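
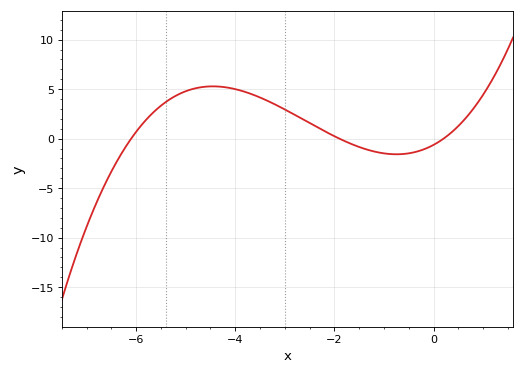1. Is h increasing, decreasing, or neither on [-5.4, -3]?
neither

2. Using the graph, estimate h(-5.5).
3.5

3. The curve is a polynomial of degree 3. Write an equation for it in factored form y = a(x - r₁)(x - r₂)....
y = 0.27(x + 6.1)(x + 1.9)(x - 0.2)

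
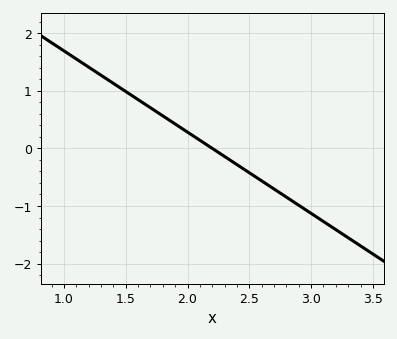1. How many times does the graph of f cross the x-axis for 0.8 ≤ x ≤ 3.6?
1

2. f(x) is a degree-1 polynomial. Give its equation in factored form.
y = -1.41(x - 2.2)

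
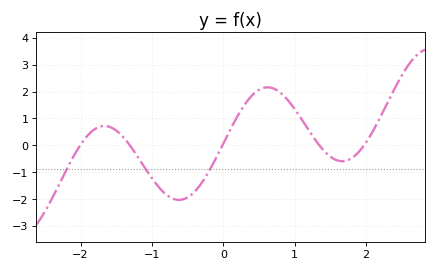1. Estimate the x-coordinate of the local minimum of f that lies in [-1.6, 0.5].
-0.621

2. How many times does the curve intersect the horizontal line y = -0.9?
3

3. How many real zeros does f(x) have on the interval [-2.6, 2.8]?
5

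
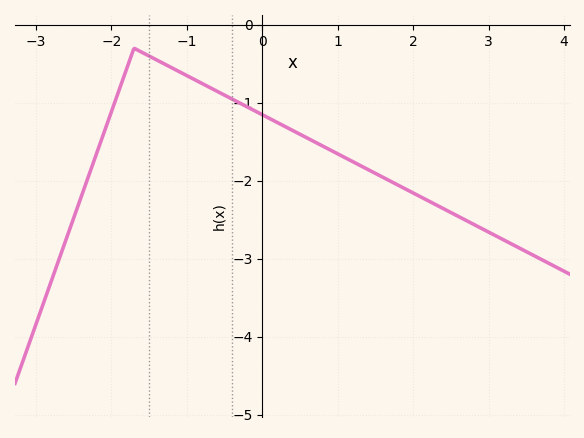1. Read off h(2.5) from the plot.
-2.4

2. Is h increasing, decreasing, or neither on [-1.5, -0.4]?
decreasing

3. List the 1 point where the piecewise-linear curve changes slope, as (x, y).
(-1.7, -0.3)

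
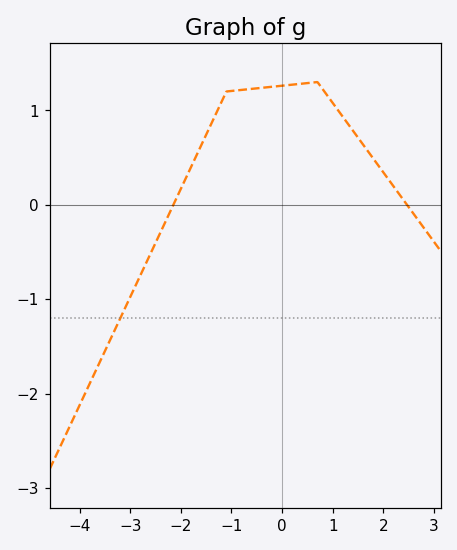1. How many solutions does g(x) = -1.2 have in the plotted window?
1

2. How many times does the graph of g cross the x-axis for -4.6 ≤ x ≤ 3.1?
2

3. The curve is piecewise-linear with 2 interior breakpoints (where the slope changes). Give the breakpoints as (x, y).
(-1.1, 1.2); (0.7, 1.3)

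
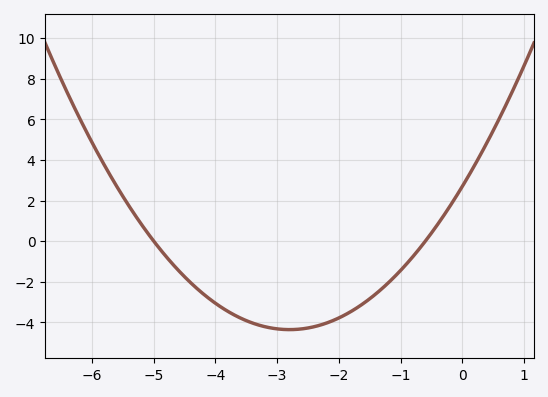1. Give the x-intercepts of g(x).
-5, -0.6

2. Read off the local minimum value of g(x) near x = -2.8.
-4.36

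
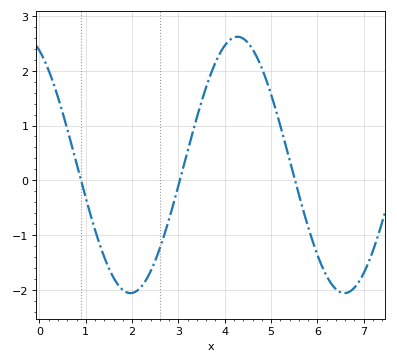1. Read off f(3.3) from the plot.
0.8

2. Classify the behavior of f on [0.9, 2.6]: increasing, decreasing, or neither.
neither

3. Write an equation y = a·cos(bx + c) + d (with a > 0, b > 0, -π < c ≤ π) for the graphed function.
y = 2.34cos(1.4x + 0.47) + 0.28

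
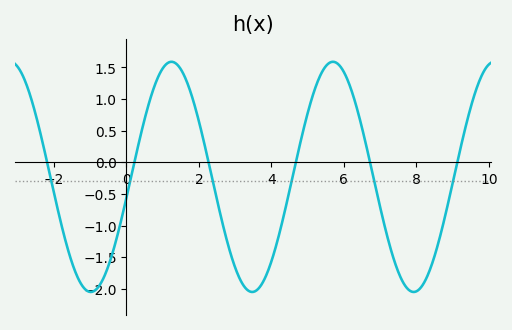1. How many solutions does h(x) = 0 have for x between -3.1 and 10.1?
6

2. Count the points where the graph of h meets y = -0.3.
6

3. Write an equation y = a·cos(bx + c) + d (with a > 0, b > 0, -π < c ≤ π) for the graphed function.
y = 1.82cos(1.4x - 1.8) - 0.23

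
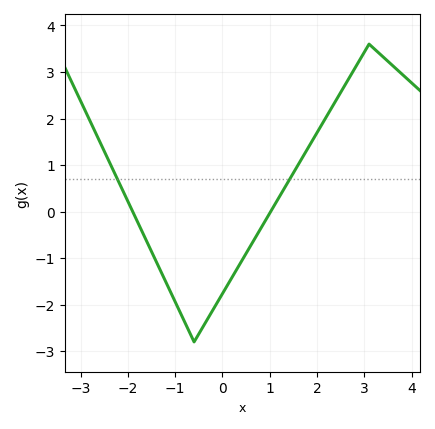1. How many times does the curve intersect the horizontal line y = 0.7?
2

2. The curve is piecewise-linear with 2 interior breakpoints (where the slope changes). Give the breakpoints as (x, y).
(-0.6, -2.8); (3.1, 3.6)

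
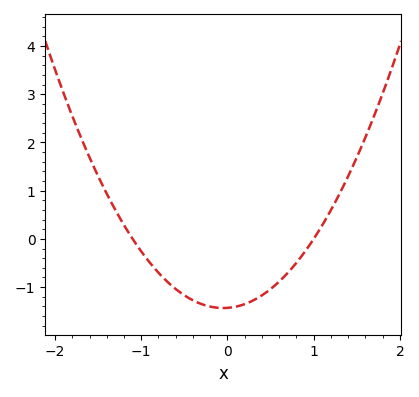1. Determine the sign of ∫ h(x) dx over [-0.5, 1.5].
negative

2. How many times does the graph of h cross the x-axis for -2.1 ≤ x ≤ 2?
2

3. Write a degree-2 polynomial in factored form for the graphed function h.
y = 1.3(x + 1.1)(x - 1)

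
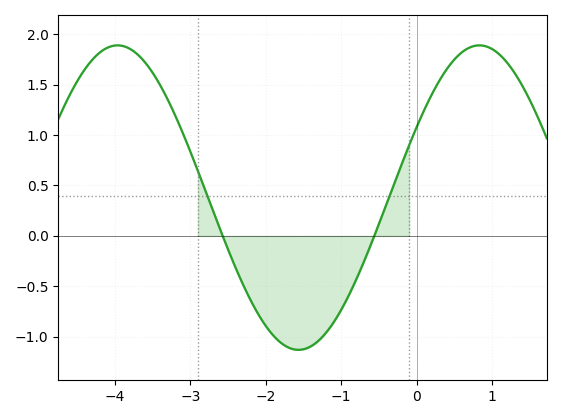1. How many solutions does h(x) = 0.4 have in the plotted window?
2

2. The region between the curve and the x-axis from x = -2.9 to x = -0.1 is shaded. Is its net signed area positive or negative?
negative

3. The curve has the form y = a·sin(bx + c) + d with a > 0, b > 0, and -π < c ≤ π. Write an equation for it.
y = 1.51sin(1.31x + 0.482) + 0.38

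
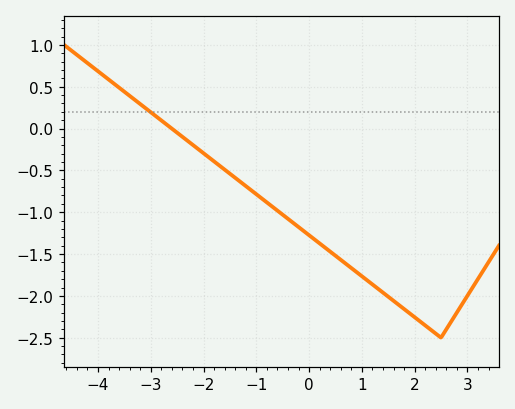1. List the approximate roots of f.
-2.6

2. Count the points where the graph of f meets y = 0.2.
1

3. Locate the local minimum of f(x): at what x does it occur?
2.6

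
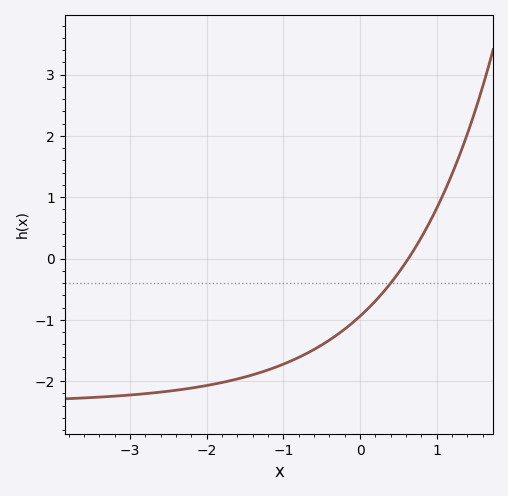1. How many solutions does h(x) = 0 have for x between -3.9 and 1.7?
1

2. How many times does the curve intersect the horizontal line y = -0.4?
1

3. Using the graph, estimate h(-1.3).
-1.86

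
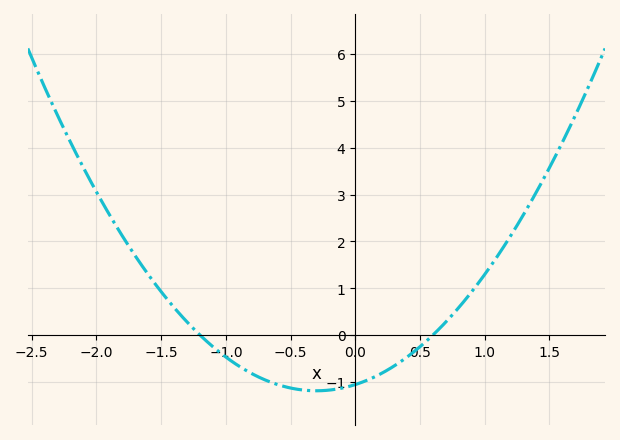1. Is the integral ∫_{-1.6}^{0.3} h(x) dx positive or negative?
negative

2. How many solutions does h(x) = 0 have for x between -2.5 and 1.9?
2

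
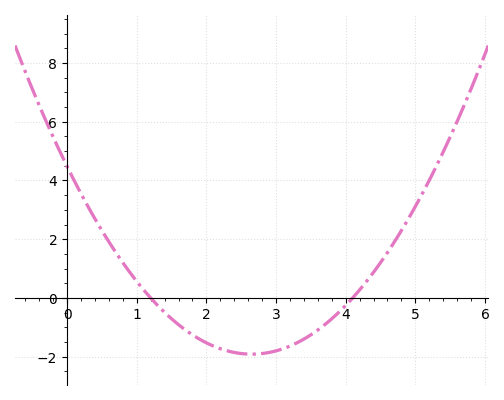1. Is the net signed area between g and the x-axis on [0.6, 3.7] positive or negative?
negative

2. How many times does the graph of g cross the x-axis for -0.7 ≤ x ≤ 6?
2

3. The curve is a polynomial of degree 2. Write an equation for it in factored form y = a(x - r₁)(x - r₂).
y = 0.91(x - 1.2)(x - 4.1)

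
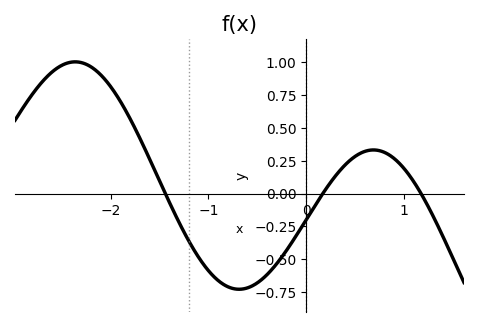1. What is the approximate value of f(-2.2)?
0.965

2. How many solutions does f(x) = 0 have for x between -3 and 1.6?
3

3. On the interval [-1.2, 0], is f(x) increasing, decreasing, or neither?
neither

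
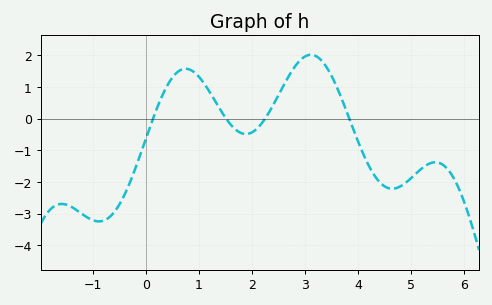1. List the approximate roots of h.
0.2, 1.6, 2.2, 3.8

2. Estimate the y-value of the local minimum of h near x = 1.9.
-0.5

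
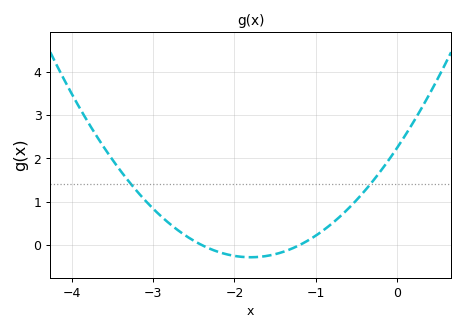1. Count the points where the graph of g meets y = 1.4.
2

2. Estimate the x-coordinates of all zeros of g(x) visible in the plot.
-2.4, -1.2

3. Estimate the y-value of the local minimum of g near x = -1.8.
-0.281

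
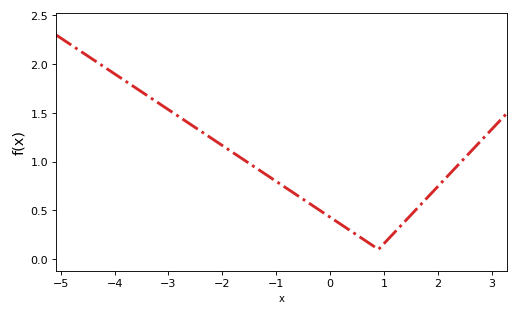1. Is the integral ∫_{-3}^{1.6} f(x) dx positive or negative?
positive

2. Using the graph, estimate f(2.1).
0.8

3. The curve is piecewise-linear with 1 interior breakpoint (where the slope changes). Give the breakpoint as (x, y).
(0.9, 0.1)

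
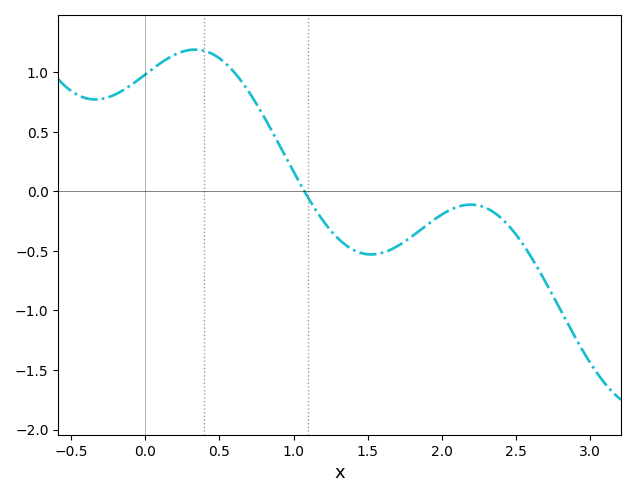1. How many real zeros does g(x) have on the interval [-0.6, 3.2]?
1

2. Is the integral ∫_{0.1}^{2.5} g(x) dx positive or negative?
positive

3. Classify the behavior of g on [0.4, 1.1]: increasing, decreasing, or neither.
decreasing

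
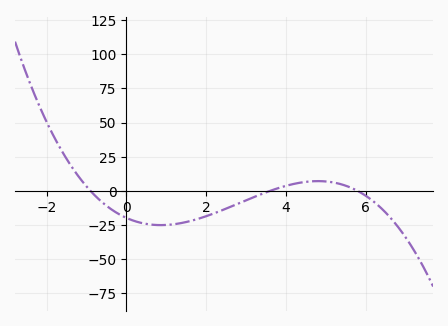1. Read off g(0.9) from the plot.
-25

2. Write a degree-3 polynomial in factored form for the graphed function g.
y = -1.05(x + 0.9)(x - 3.6)(x - 5.8)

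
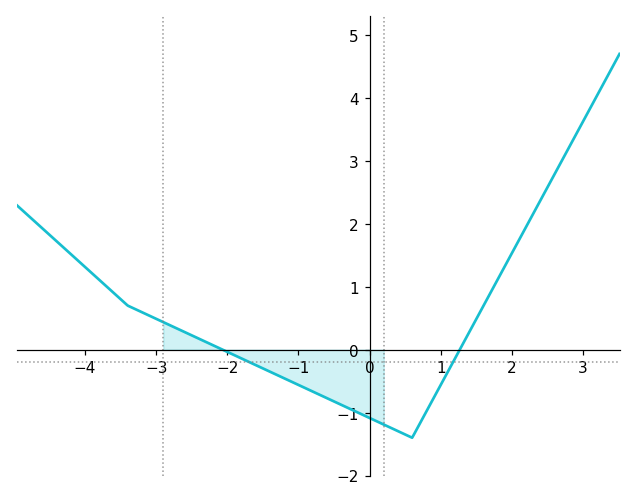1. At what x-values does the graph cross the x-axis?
-2.07, 1.27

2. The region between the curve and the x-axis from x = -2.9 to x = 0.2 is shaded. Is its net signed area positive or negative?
negative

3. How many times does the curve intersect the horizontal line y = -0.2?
2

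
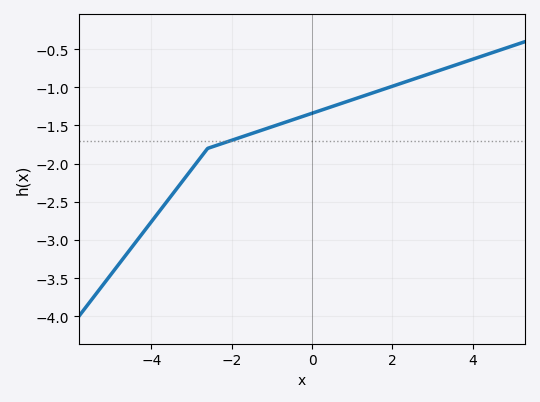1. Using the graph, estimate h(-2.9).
-2.01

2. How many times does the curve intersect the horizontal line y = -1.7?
1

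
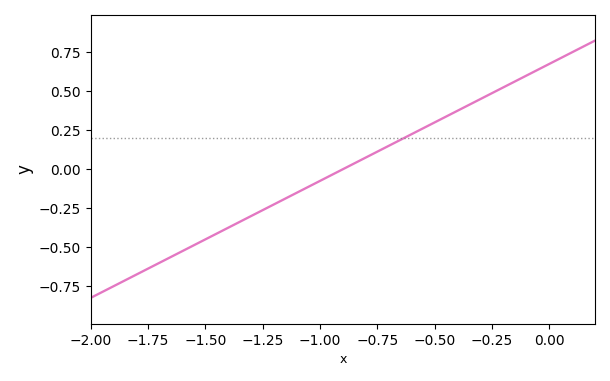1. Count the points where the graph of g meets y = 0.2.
1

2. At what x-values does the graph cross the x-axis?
-0.9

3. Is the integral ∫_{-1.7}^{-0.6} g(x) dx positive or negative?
negative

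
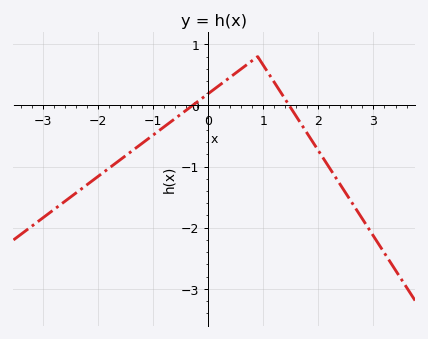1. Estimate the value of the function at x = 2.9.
-2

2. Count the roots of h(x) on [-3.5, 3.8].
2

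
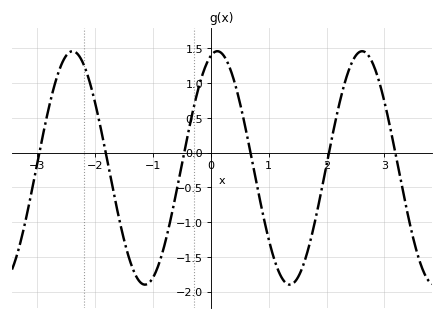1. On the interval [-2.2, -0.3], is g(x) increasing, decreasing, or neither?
neither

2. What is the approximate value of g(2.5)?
1.39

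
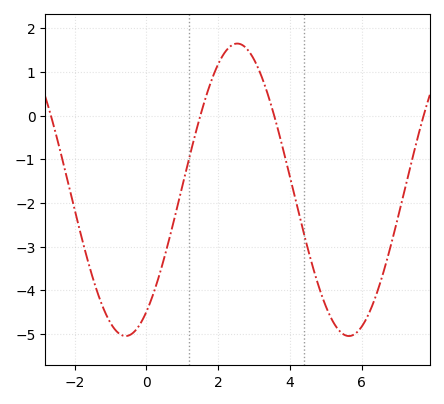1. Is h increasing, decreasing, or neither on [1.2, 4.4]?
neither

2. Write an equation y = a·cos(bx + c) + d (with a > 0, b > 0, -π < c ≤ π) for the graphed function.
y = 3.35cos(1.01x - 2.56) - 1.7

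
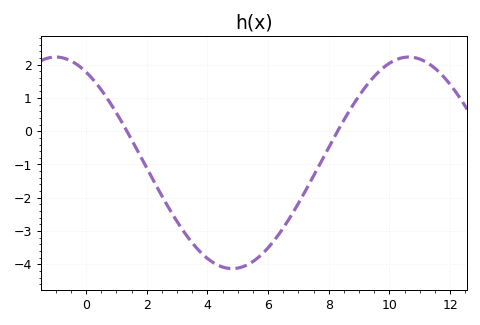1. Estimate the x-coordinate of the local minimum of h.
4.8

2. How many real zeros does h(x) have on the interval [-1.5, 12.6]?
2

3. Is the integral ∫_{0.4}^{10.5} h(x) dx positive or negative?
negative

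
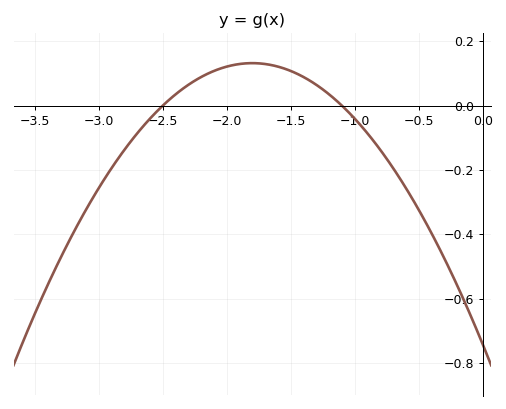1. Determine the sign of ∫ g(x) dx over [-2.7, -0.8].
positive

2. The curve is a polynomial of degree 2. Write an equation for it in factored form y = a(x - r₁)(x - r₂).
y = -0.27(x + 2.5)(x + 1.1)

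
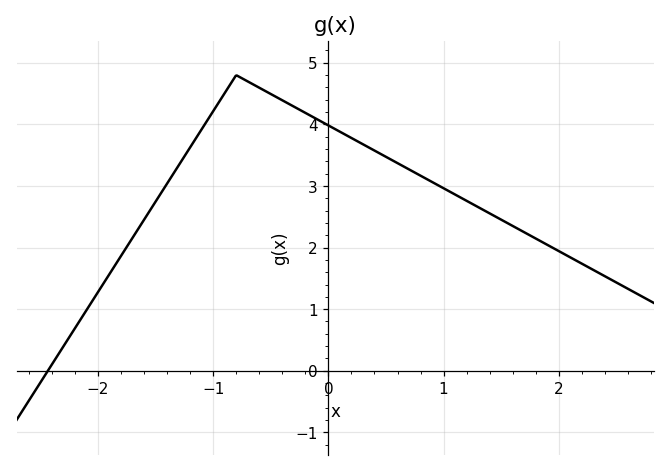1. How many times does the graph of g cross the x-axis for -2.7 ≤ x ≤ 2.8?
1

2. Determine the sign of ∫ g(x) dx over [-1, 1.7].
positive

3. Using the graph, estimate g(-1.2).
3.6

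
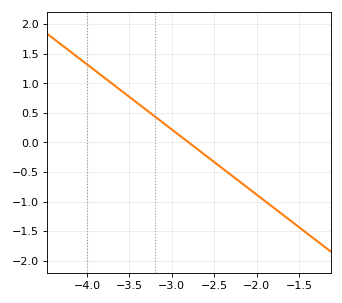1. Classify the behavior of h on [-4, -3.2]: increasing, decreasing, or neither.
decreasing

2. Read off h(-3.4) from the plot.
0.66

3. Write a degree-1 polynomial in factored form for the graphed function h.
y = -1.1(x + 2.8)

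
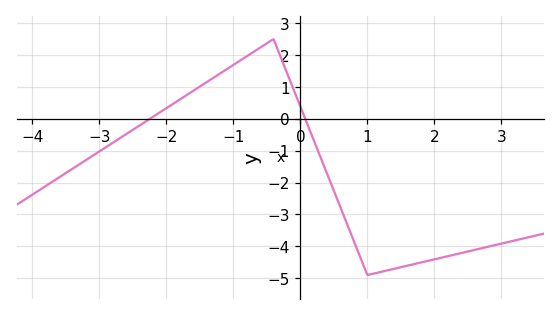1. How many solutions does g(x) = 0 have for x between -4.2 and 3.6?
2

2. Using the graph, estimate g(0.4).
-1.73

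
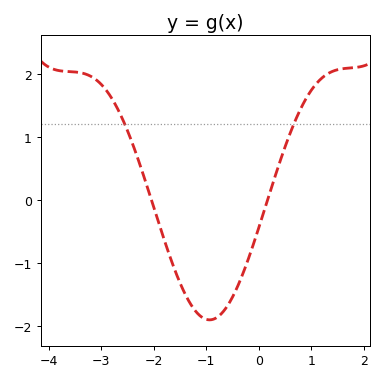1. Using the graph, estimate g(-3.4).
2.02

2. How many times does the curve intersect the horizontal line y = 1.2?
2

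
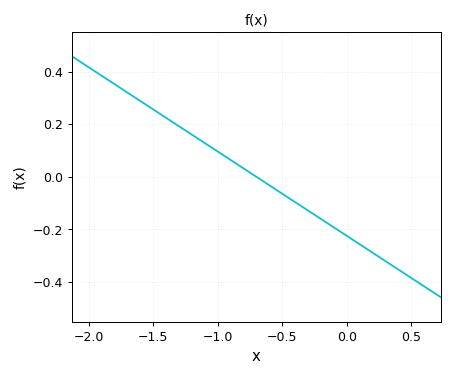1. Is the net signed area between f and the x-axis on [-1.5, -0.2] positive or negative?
positive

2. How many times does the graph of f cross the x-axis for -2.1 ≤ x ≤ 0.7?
1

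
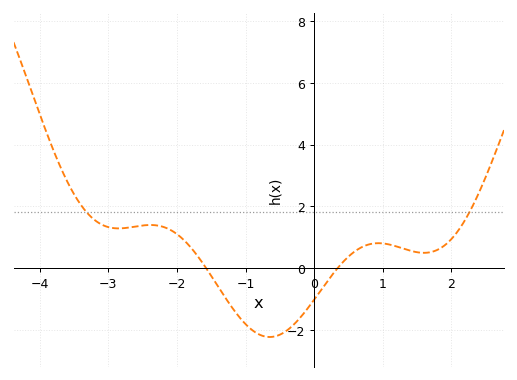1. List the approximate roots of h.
-1.6, 0.3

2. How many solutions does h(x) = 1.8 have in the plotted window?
2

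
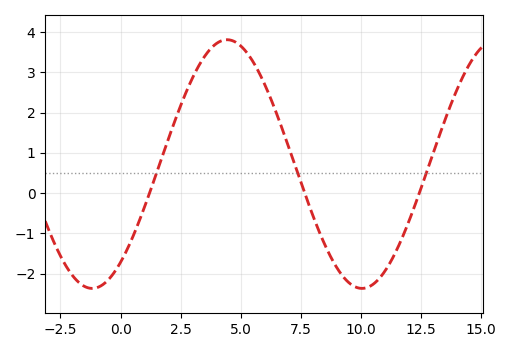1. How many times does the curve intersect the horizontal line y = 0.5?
3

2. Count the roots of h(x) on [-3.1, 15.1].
3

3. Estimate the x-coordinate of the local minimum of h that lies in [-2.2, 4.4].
-1.18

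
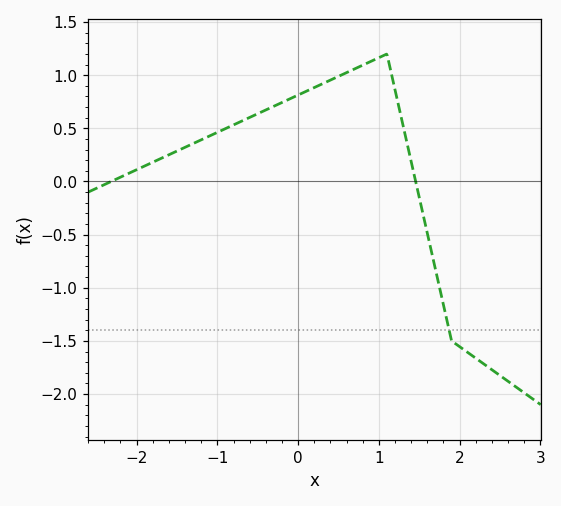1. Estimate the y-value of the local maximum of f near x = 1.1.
1.2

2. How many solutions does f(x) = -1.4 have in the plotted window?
1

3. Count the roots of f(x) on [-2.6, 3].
2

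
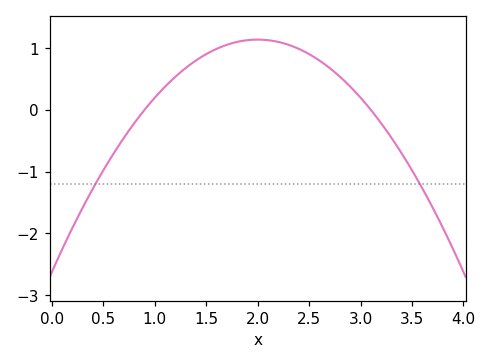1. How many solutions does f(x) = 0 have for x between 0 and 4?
2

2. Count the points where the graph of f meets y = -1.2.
2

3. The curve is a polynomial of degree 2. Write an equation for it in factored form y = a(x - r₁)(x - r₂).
y = -0.94(x - 0.9)(x - 3.1)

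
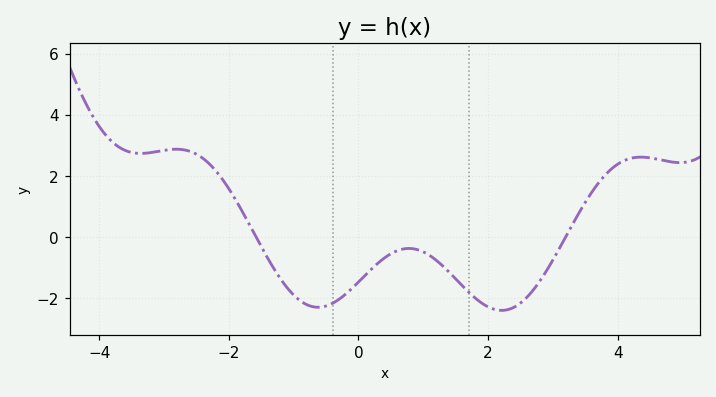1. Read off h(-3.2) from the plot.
2.76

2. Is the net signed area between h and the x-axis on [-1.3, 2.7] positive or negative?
negative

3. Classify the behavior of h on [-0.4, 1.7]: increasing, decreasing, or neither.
neither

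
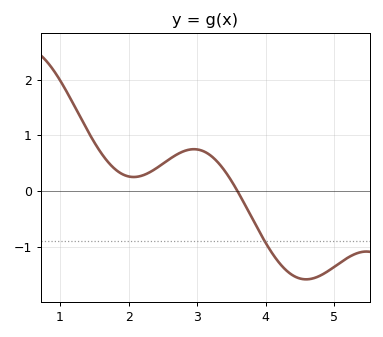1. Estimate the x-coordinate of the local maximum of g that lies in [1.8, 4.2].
3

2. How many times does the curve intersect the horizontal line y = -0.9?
1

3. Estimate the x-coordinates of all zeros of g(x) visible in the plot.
3.6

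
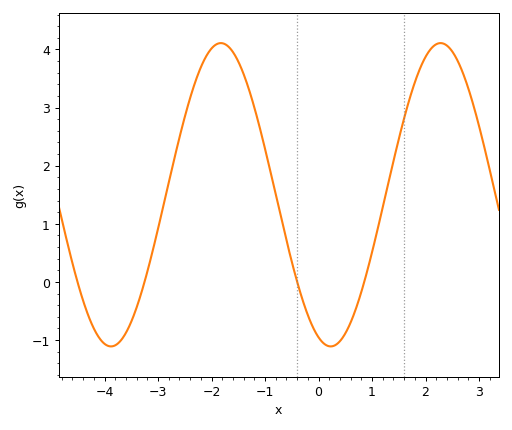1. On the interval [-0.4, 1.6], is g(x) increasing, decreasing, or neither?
neither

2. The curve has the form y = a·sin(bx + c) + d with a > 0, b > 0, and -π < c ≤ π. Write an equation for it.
y = 2.61sin(1.53x - 1.92) + 1.5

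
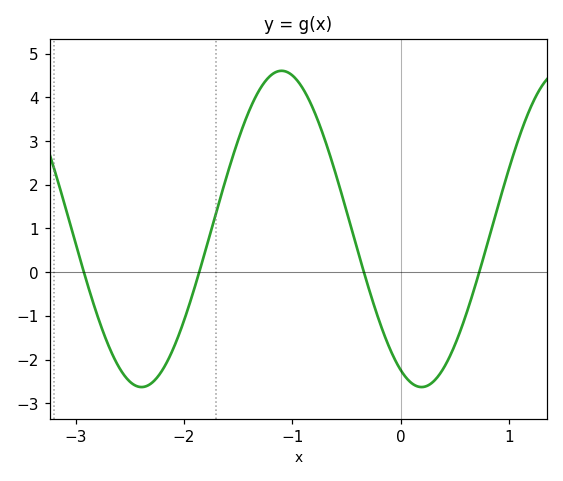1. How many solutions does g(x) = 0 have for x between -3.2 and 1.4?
4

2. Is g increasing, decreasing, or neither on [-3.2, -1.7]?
neither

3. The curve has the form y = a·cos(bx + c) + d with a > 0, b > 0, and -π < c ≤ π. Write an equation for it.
y = 3.62cos(2.4x + 2.7) + 0.99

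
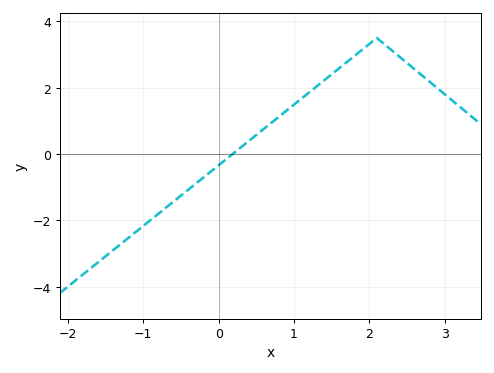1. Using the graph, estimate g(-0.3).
-0.8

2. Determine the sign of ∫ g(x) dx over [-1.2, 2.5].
positive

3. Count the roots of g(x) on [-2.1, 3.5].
1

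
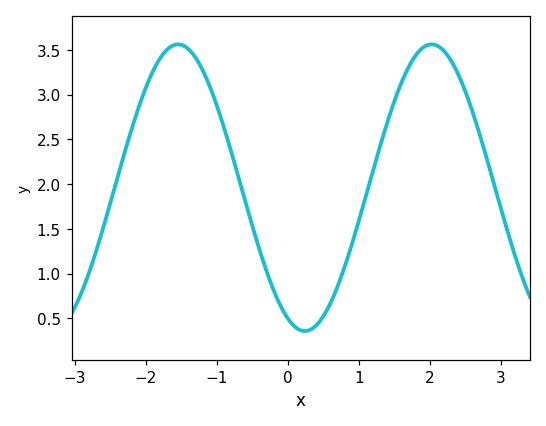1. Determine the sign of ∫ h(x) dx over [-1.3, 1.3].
positive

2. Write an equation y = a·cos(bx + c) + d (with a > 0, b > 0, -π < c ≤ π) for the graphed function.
y = 1.6cos(1.8x + 2.7) + 1.96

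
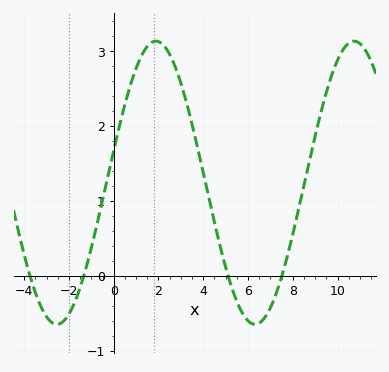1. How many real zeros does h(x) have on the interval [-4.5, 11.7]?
4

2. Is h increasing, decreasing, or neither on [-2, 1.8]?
increasing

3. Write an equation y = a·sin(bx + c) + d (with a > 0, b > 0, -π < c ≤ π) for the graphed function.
y = 1.89sin(0.71x + 0.232) + 1.24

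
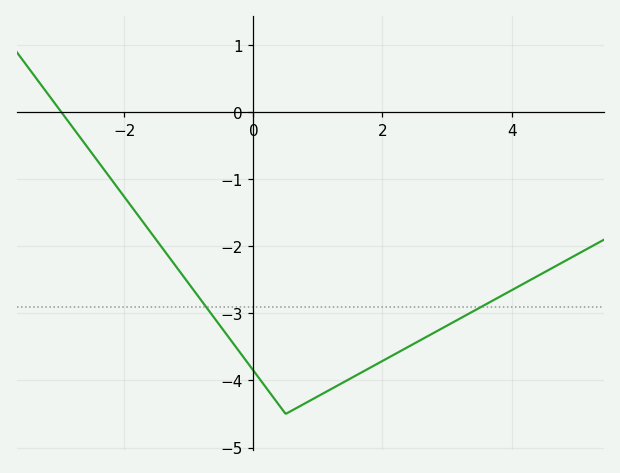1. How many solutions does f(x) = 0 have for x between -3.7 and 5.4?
1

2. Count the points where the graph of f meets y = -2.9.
2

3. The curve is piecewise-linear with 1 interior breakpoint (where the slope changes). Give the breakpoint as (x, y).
(0.5, -4.5)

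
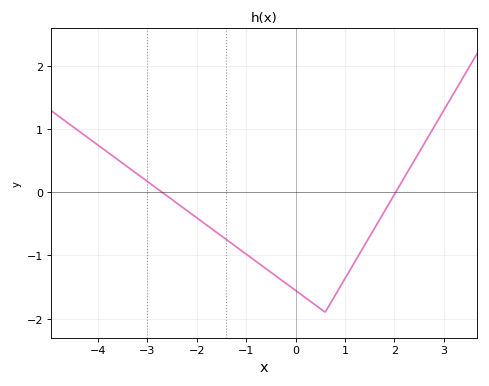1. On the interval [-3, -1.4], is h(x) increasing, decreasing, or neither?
decreasing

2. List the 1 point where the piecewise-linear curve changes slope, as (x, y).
(0.6, -1.9)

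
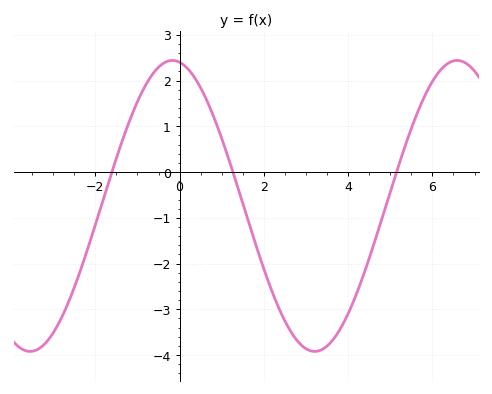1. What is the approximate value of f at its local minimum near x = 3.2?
-3.9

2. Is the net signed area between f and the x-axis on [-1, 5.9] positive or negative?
negative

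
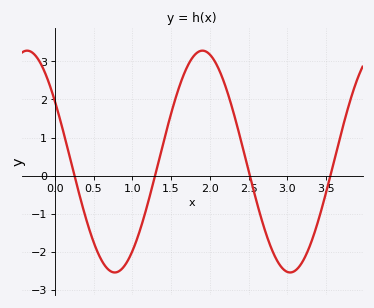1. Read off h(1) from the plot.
-2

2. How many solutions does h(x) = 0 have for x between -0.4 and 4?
4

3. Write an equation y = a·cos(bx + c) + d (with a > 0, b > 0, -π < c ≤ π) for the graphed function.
y = 2.91cos(2.8x + 0.99) + 0.37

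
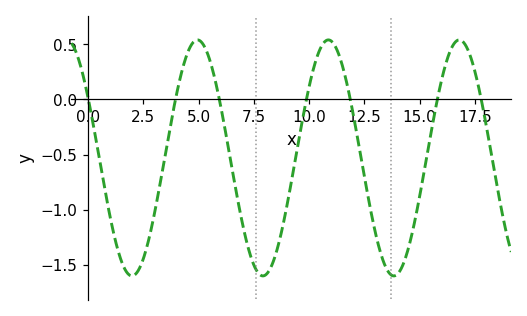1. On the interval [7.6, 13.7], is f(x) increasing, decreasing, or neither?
neither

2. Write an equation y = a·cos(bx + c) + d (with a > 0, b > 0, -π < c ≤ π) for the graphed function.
y = 1.07cos(1.1x + 1) - 0.53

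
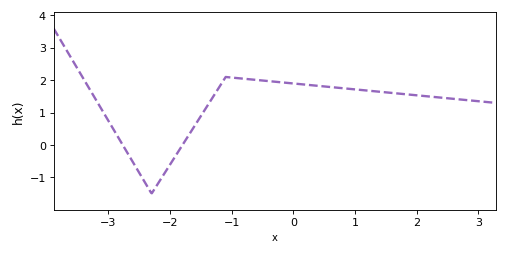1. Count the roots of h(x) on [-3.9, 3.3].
2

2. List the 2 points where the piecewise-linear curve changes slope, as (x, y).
(-2.3, -1.5); (-1.1, 2.1)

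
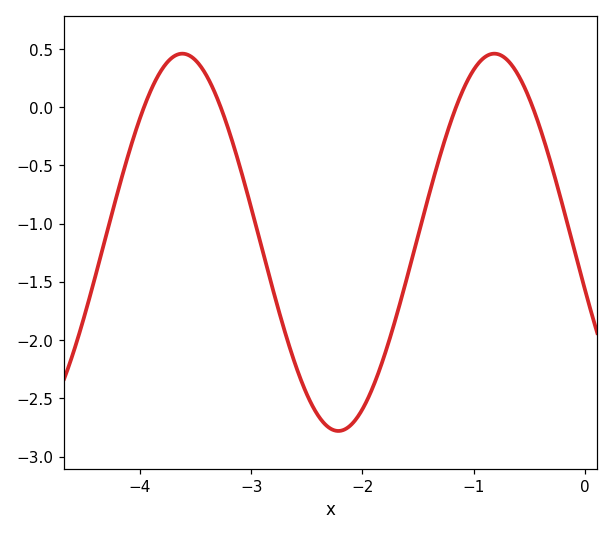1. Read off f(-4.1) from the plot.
-0.4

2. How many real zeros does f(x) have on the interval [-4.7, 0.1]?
4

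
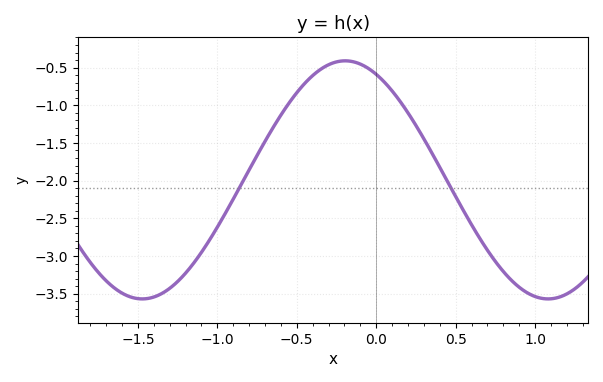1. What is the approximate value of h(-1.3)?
-3.43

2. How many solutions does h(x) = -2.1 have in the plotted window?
2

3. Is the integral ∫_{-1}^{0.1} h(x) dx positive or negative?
negative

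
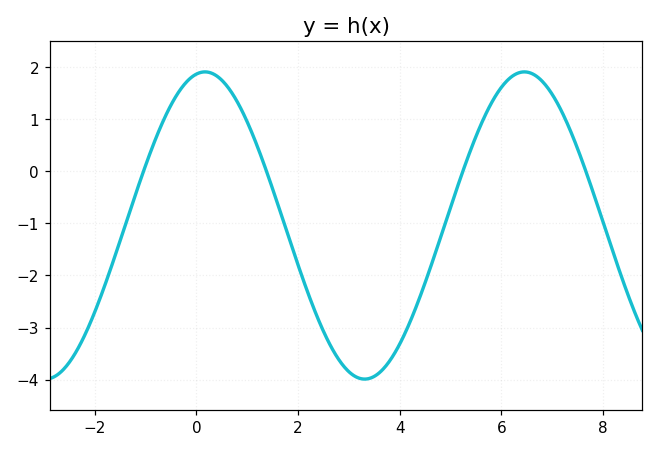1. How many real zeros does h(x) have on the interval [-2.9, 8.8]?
4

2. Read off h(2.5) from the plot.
-3.1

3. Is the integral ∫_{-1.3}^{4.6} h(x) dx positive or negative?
negative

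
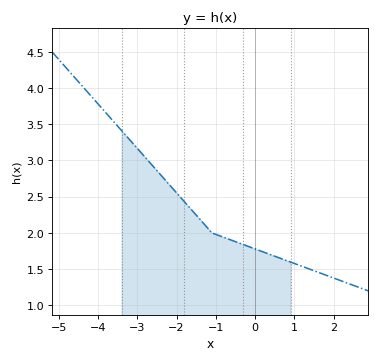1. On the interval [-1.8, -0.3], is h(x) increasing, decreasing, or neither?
decreasing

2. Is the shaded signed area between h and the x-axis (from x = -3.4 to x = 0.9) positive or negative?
positive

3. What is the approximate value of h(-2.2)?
2.7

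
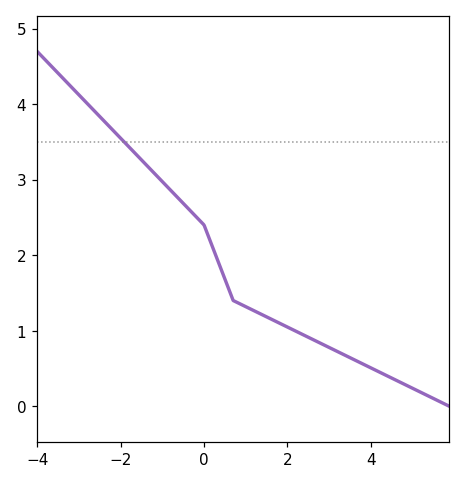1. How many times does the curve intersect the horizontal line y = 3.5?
1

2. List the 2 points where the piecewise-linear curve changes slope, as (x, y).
(0, 2.4); (0.7, 1.4)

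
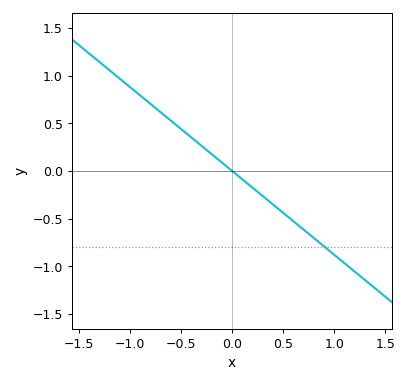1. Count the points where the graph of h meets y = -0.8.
1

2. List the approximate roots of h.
0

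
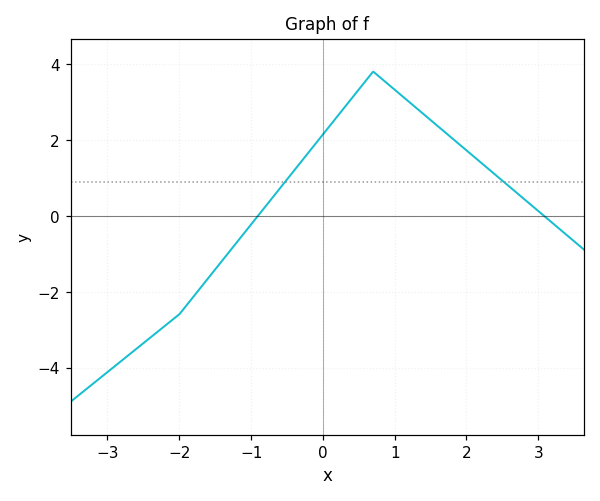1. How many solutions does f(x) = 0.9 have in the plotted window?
2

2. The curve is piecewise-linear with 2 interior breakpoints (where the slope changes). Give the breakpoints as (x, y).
(-2, -2.6); (0.7, 3.8)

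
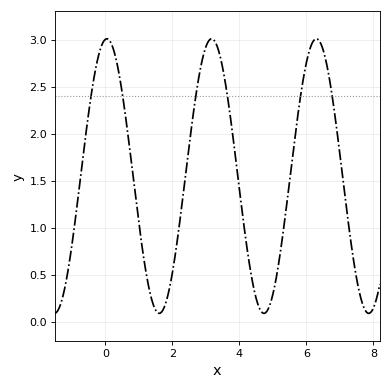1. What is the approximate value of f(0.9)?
1.35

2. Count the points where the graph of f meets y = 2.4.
6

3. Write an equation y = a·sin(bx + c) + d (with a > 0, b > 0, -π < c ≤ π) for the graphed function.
y = 1.46sin(2x + 1.5) + 1.55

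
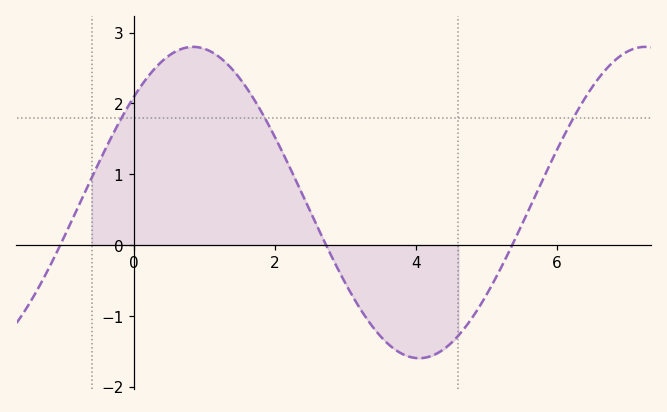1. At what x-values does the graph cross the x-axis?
-1, 2.8, 5.4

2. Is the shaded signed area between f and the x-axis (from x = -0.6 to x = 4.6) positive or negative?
positive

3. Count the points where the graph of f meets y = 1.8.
3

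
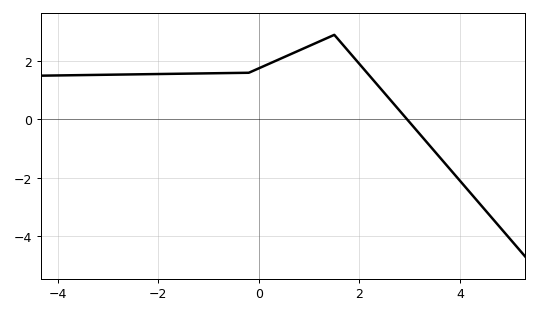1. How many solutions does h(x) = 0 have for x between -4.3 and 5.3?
1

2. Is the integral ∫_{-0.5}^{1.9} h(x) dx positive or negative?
positive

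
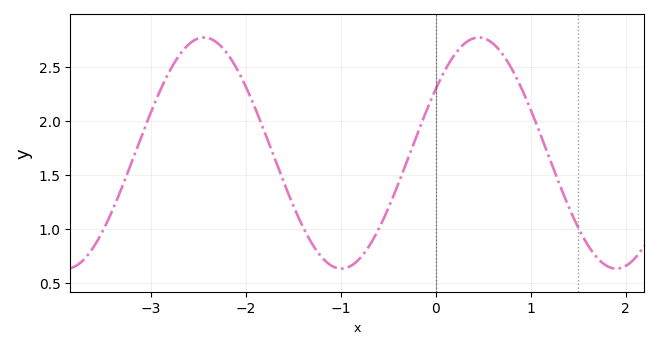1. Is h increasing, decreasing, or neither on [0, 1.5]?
neither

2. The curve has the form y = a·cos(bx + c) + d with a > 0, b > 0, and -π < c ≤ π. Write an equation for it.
y = 1.07cos(2.2x - 0.98) + 1.7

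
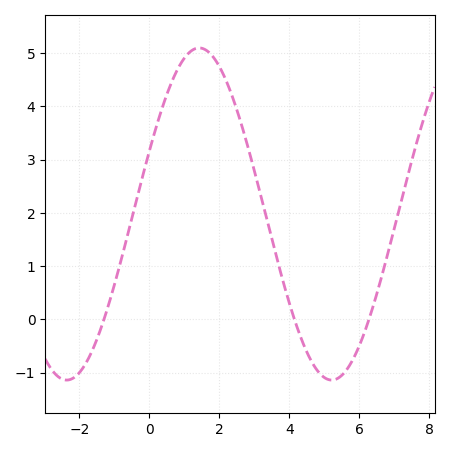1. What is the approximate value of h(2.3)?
4.3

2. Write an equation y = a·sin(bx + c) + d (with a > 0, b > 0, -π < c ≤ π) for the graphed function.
y = 3.12sin(0.83x + 0.39) + 1.98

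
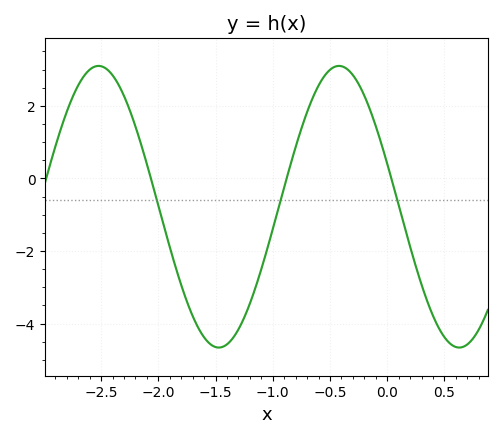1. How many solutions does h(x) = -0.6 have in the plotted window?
3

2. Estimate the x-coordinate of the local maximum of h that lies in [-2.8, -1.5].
-2.5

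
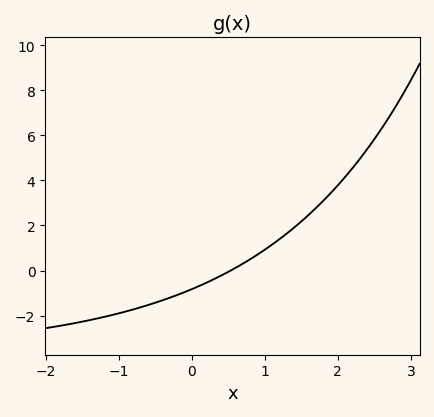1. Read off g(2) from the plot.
3.8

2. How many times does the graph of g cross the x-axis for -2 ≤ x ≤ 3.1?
1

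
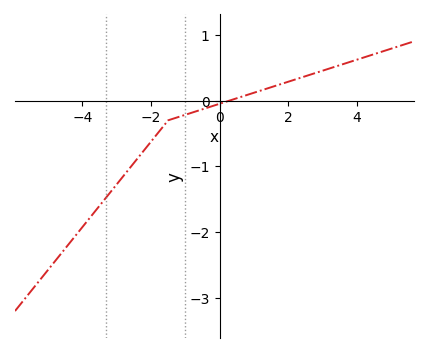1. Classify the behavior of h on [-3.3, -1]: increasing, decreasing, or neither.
increasing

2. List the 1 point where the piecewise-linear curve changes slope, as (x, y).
(-1.5, -0.3)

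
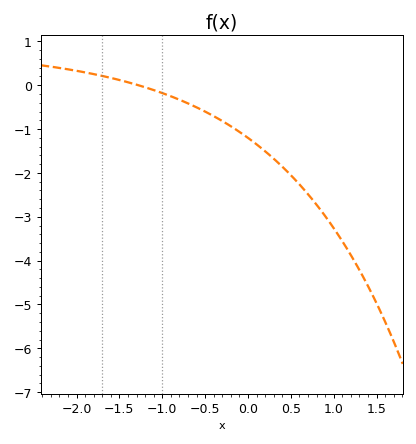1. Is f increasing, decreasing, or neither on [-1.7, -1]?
decreasing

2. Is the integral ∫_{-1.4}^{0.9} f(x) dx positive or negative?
negative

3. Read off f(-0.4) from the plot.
-0.704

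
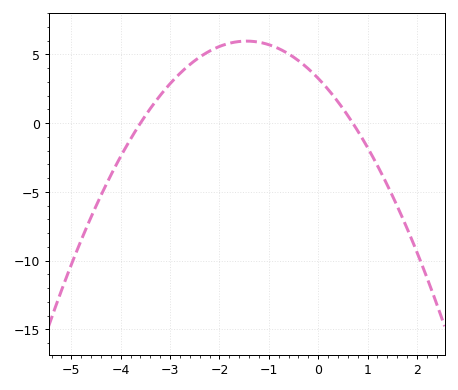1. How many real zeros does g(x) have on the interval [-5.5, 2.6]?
2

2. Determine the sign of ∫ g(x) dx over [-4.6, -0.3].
positive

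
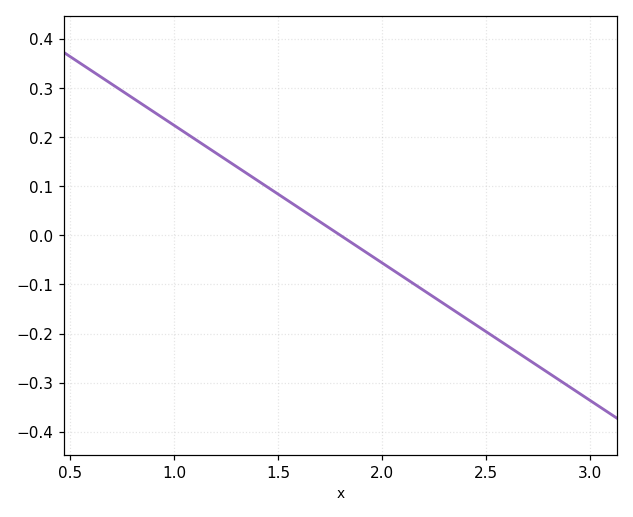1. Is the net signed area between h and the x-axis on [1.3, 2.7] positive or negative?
negative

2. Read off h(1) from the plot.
0.22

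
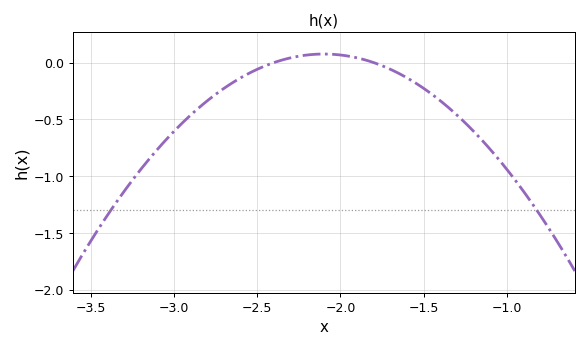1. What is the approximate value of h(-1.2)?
-0.6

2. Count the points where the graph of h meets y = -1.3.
2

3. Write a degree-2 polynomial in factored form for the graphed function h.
y = -0.84(x + 2.4)(x + 1.8)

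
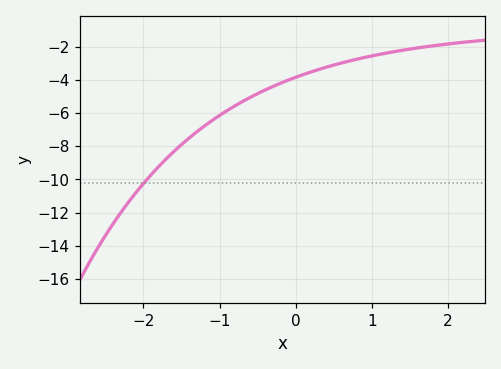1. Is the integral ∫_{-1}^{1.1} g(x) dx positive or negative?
negative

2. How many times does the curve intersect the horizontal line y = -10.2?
1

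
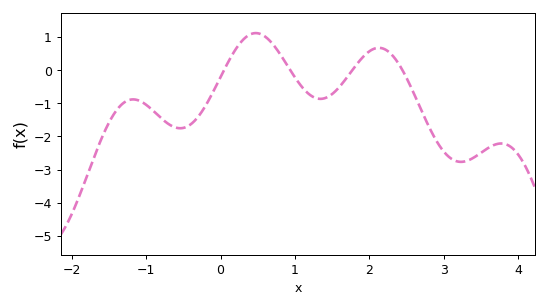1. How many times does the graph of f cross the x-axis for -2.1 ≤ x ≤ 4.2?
4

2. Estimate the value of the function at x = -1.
-1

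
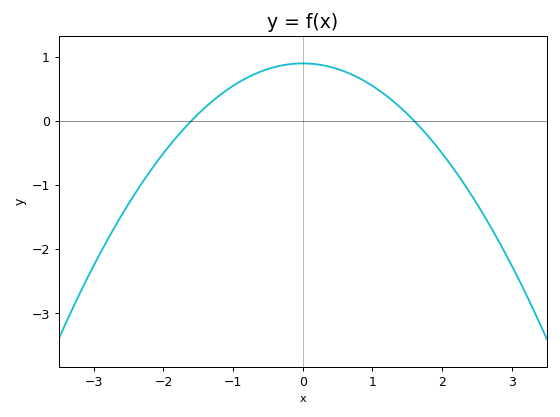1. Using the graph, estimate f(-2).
-0.5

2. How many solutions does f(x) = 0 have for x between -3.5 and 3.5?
2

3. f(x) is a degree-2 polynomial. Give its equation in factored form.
y = -0.35(x + 1.6)(x - 1.6)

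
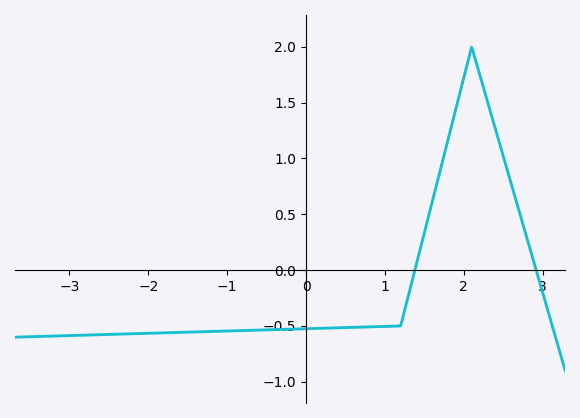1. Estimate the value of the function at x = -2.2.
-0.57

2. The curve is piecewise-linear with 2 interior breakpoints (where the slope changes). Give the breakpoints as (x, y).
(1.2, -0.5); (2.1, 2)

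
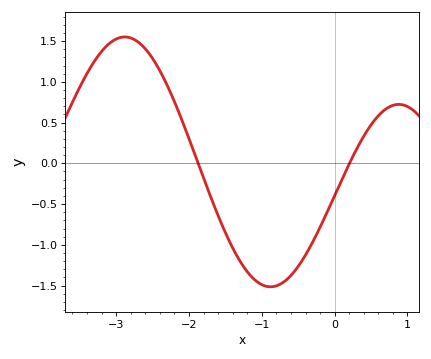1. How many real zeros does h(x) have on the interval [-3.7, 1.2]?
2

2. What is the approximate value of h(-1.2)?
-1.35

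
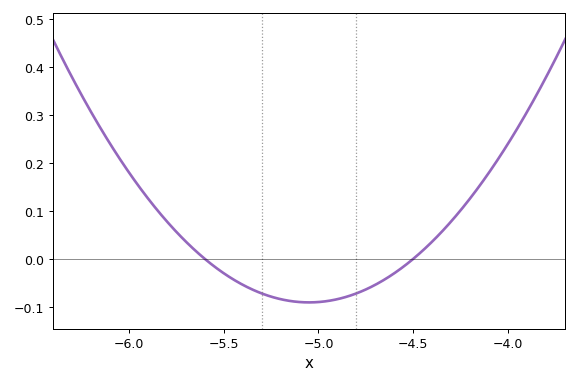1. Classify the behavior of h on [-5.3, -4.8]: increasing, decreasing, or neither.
neither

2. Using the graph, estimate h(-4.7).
-0.054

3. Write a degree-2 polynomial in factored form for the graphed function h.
y = 0.3(x + 5.6)(x + 4.5)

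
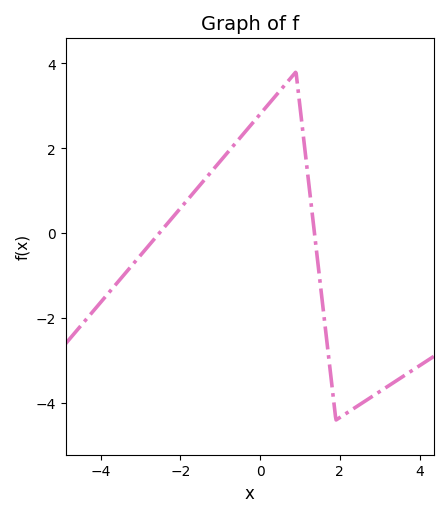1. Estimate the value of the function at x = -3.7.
-1.3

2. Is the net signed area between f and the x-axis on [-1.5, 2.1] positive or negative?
positive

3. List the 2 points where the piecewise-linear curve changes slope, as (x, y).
(0.9, 3.8); (1.9, -4.4)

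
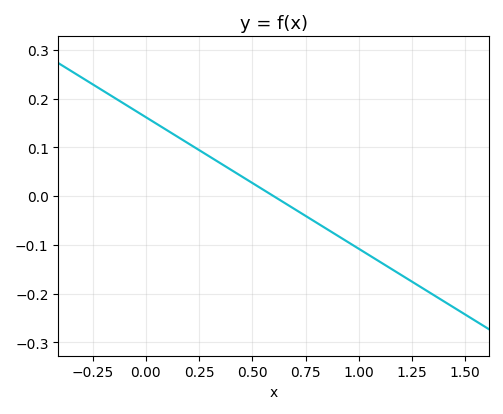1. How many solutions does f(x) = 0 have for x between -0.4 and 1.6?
1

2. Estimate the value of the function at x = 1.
-0.108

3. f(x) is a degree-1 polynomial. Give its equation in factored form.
y = -0.27(x - 0.6)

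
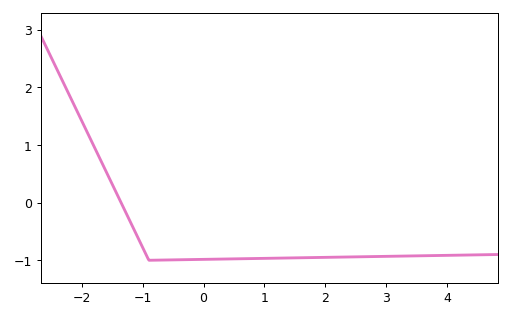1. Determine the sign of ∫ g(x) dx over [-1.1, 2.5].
negative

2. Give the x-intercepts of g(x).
-1.36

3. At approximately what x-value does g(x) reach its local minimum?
-0.899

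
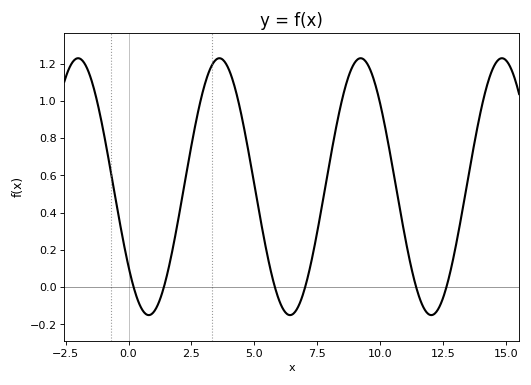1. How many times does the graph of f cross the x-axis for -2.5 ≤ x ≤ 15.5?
6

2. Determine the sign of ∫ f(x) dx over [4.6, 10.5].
positive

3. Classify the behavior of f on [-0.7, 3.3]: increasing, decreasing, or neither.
neither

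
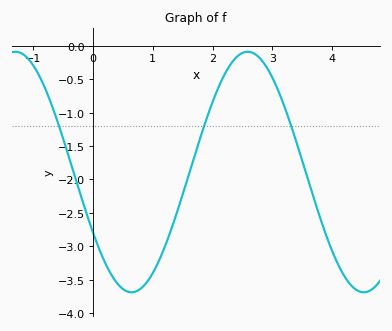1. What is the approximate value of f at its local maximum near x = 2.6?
-0.09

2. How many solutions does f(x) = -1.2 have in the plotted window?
3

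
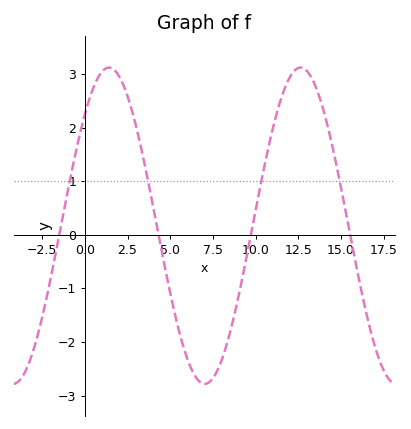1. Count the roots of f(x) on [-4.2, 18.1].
4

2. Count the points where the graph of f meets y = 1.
4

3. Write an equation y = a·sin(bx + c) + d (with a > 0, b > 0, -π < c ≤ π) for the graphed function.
y = 2.95sin(0.56x + 0.78) + 0.17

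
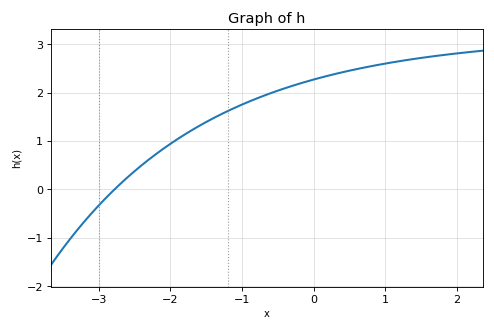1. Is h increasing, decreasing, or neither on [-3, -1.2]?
increasing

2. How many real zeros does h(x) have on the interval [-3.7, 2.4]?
1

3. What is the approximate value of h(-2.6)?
0.2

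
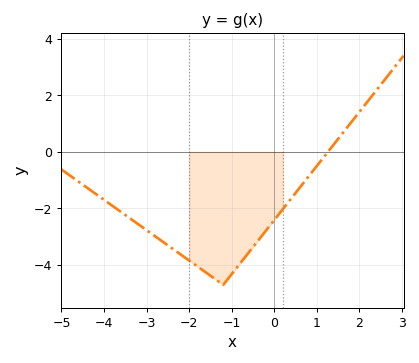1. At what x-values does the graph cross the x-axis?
1.26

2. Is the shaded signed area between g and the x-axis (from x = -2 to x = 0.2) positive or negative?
negative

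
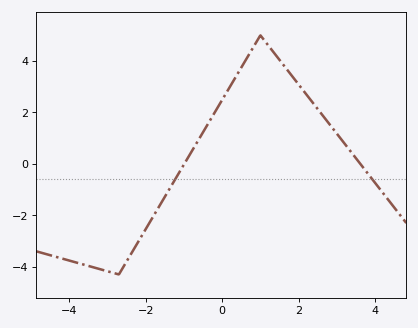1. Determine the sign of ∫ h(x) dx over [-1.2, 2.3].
positive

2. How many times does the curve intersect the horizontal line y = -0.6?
2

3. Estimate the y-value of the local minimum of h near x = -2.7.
-4.3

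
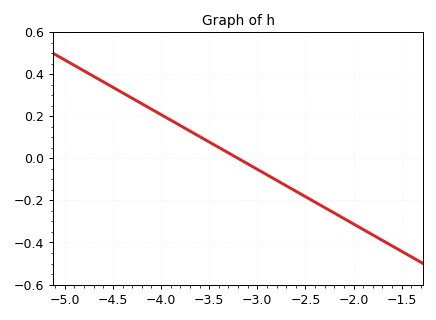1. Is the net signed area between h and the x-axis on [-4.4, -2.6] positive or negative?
positive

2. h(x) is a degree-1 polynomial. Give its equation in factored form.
y = -0.26(x + 3.2)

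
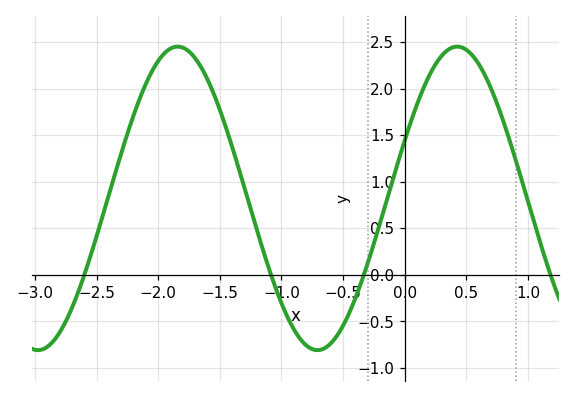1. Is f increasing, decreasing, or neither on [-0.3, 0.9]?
neither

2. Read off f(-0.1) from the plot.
1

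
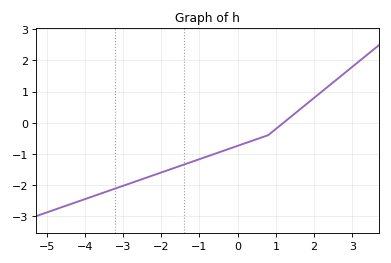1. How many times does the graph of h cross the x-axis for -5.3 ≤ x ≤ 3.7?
1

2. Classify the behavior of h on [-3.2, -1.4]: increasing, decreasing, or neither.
increasing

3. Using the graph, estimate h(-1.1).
-1.2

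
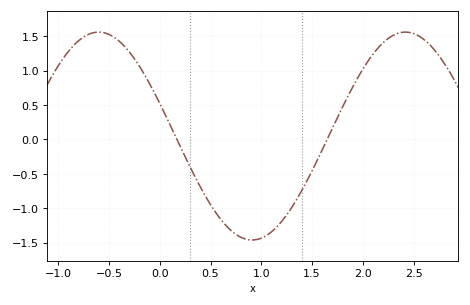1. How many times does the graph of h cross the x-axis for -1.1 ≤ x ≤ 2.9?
2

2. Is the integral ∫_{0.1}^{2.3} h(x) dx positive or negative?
negative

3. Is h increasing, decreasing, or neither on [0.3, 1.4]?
neither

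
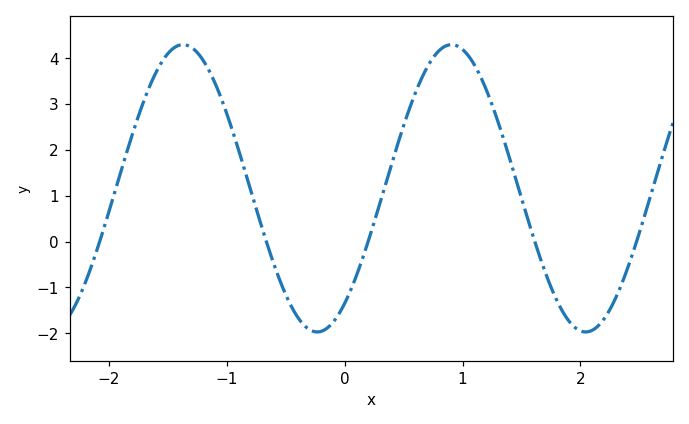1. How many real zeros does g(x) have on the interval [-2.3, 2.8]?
5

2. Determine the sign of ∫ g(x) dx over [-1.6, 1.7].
positive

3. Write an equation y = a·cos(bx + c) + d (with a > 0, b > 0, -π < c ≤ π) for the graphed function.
y = 3.13cos(2.8x - 2.5) + 1.16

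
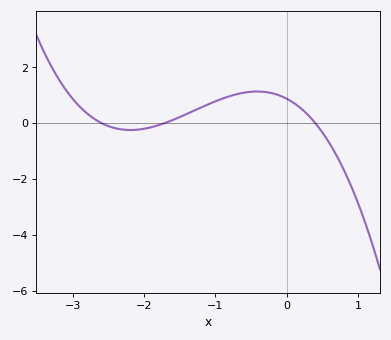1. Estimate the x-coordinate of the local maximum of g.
-0.411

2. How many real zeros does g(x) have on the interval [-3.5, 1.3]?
3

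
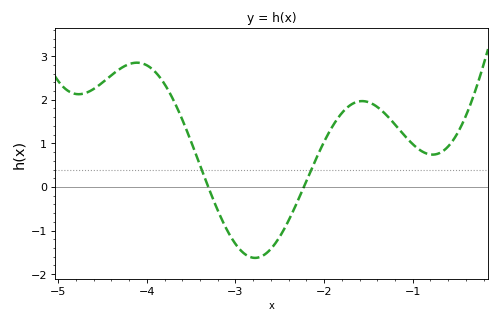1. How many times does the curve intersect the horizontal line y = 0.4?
2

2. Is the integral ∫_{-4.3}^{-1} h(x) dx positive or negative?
positive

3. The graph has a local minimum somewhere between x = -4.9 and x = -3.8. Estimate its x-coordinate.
-4.8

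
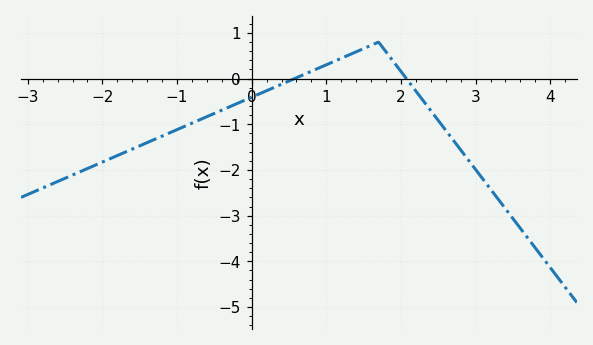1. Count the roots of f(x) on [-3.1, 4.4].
2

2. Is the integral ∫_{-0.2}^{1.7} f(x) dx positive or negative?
positive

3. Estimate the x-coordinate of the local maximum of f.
1.7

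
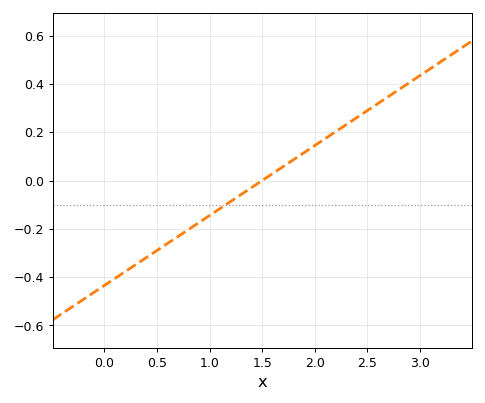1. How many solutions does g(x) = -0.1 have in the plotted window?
1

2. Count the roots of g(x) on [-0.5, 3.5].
1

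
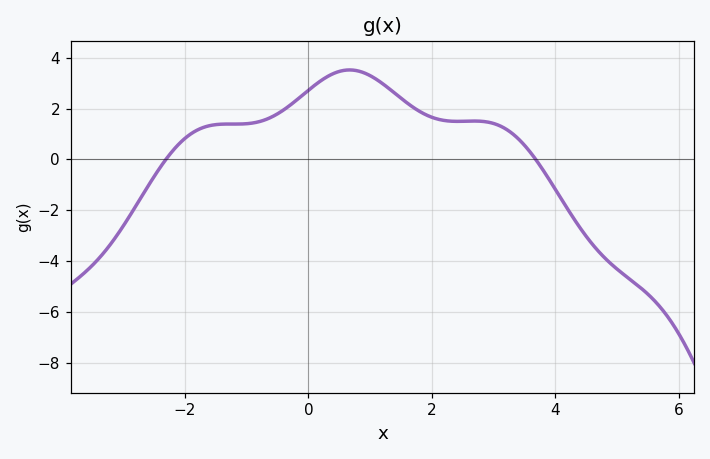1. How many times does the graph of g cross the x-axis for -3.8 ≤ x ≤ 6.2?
2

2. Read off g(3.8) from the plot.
-0.424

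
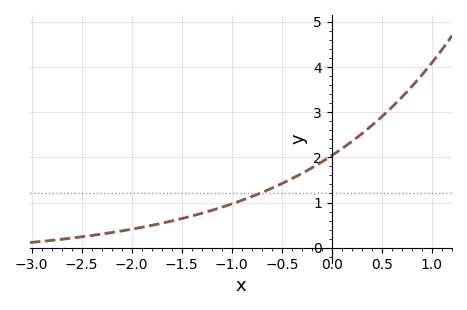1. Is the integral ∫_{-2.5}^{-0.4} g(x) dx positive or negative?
positive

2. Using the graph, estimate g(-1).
0.969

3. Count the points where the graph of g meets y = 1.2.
1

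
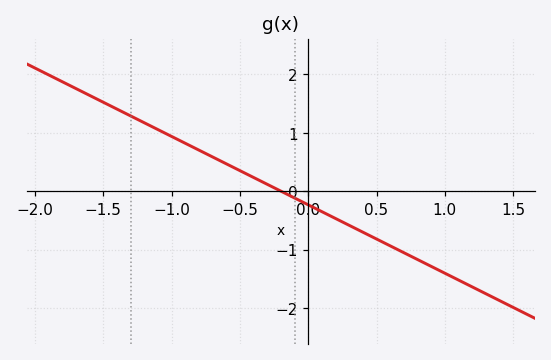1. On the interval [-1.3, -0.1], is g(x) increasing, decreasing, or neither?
decreasing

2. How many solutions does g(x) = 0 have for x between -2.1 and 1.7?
1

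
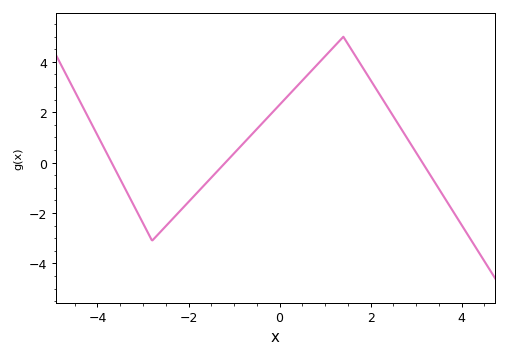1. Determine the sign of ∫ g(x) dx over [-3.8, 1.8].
positive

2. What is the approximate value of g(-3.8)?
0.4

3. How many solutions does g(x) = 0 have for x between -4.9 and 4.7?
3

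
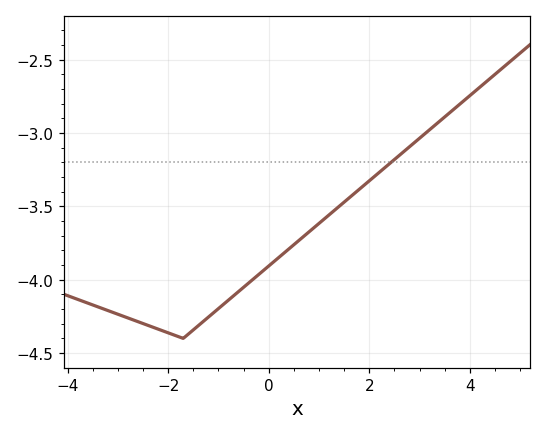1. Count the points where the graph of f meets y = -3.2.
1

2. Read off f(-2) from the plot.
-4.36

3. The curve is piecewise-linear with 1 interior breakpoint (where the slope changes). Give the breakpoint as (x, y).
(-1.7, -4.4)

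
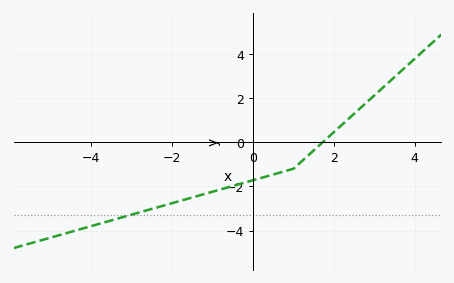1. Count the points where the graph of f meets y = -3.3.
1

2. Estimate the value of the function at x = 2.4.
1.2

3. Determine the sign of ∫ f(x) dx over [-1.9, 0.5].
negative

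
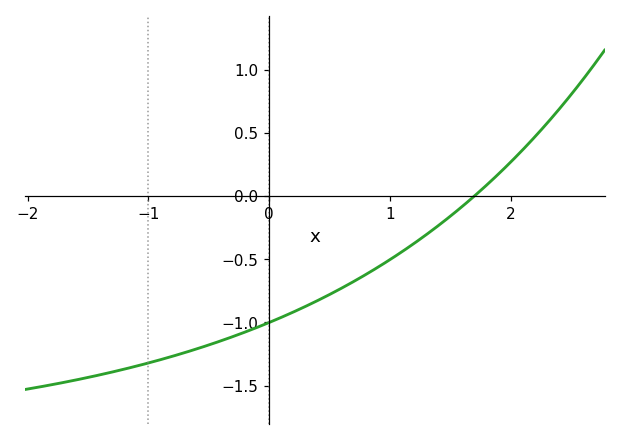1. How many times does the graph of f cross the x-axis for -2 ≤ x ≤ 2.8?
1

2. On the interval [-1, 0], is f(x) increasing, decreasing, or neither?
increasing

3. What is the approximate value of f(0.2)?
-0.917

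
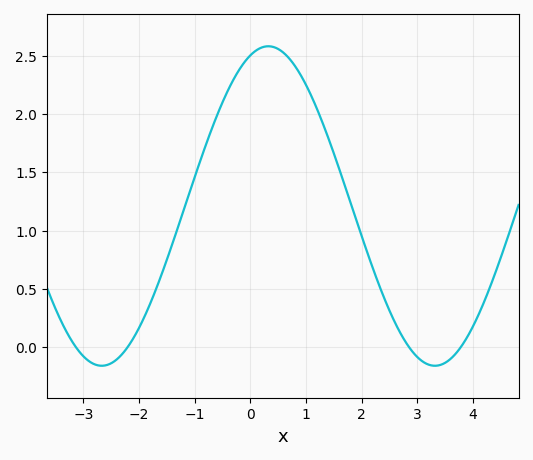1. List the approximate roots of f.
-3.13, -2.2, 2.85, 3.78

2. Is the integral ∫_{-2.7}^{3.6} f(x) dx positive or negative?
positive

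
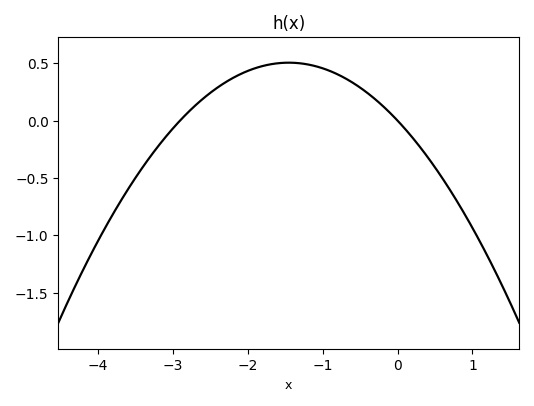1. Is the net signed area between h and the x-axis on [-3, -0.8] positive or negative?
positive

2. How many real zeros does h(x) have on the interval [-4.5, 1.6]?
2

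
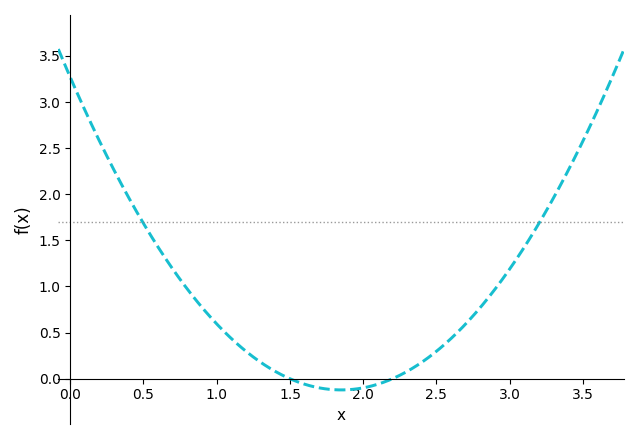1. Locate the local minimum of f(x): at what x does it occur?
1.8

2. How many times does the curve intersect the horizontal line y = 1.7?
2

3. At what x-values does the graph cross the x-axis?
1.5, 2.2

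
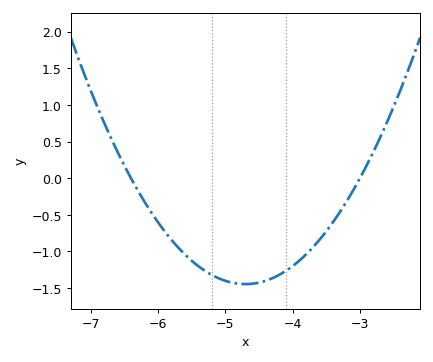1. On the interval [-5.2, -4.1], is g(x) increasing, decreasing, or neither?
neither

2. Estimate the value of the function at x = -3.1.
-0.165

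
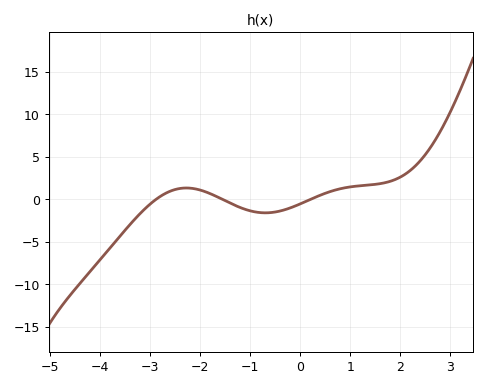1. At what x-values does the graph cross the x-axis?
-2.88, -1.55, 0.21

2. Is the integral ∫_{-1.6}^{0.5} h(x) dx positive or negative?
negative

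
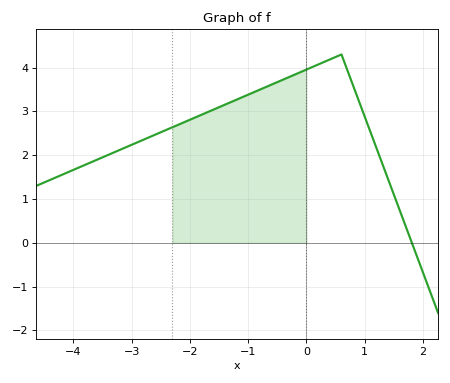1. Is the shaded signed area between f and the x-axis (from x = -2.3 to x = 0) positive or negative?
positive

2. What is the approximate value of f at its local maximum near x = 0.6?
4.3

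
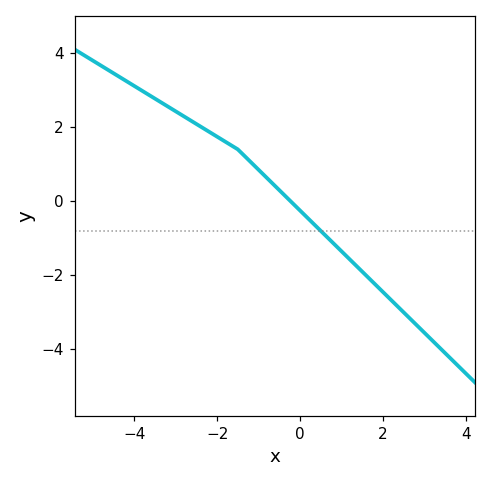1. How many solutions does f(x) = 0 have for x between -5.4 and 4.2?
1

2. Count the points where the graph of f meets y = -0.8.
1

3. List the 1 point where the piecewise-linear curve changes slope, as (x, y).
(-1.5, 1.4)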